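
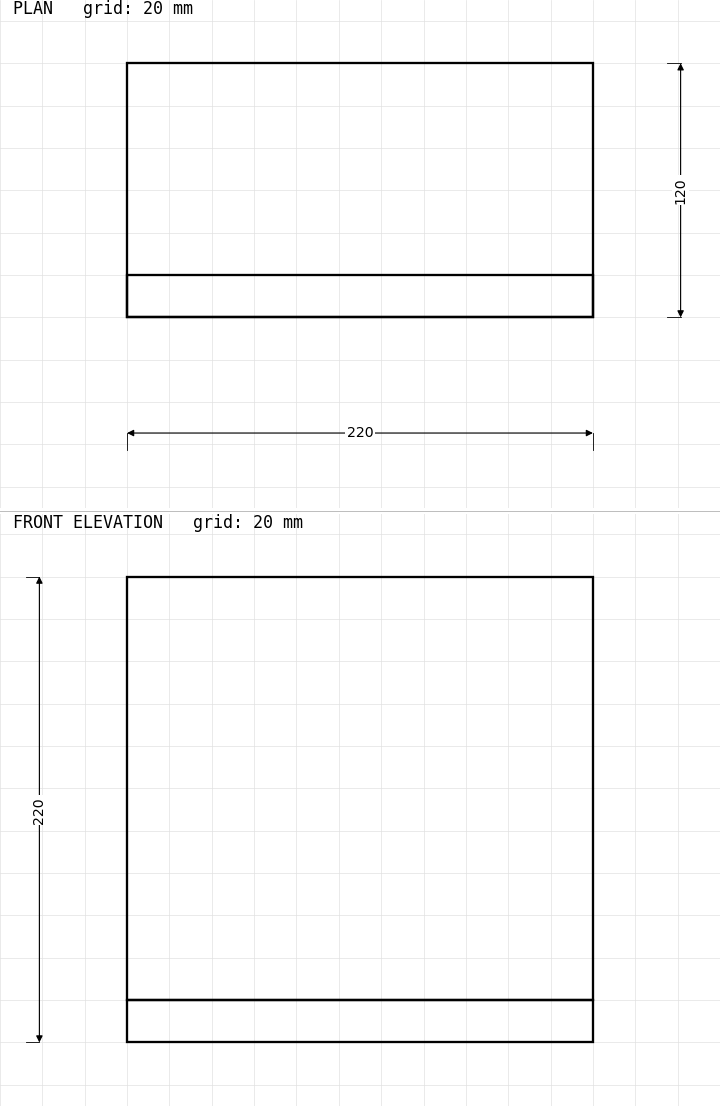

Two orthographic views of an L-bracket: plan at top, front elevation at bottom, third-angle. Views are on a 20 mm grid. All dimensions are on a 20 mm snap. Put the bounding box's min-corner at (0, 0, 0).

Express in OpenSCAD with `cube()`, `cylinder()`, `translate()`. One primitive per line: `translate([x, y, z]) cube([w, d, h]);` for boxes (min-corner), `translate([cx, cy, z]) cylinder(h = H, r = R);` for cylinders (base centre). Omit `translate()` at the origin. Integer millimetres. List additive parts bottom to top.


cube([220, 120, 20]);
translate([0, 0, 20]) cube([220, 20, 200]);


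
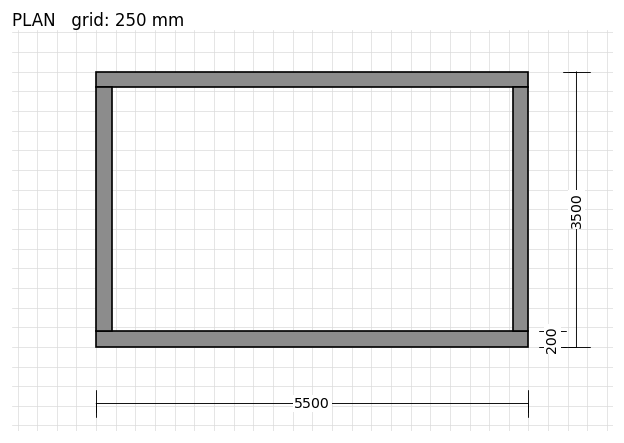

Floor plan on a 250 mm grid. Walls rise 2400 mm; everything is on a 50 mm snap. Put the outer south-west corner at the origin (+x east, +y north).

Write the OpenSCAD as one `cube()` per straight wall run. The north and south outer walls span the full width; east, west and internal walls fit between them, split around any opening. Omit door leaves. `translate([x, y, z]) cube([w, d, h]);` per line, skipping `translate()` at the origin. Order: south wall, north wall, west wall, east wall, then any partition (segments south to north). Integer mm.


cube([5500, 200, 2400]);
translate([0, 3300, 0]) cube([5500, 200, 2400]);
translate([0, 200, 0]) cube([200, 3100, 2400]);
translate([5300, 200, 0]) cube([200, 3100, 2400]);


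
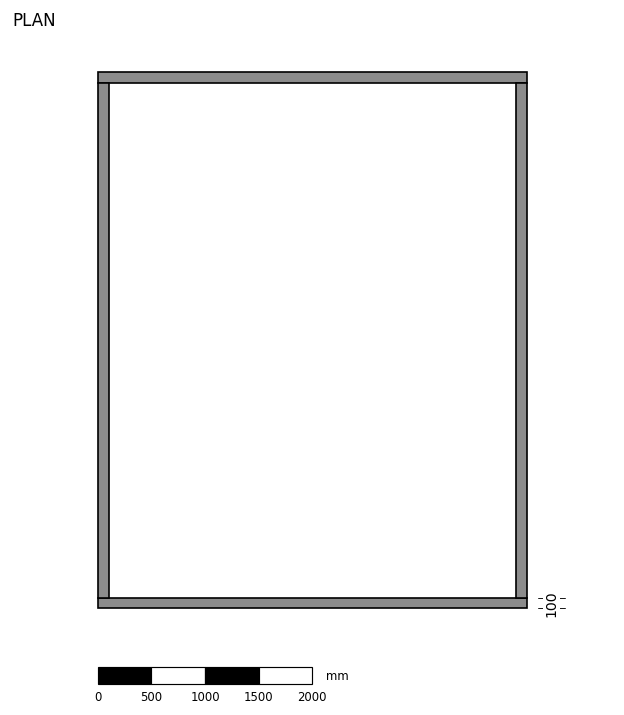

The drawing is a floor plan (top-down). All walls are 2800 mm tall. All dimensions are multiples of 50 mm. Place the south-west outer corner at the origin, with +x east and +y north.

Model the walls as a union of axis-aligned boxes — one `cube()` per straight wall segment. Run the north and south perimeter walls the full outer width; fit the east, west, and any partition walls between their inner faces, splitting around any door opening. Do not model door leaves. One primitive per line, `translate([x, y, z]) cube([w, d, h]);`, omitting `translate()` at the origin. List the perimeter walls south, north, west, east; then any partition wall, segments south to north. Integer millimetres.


cube([4000, 100, 2800]);
translate([0, 4900, 0]) cube([4000, 100, 2800]);
translate([0, 100, 0]) cube([100, 4800, 2800]);
translate([3900, 100, 0]) cube([100, 4800, 2800]);


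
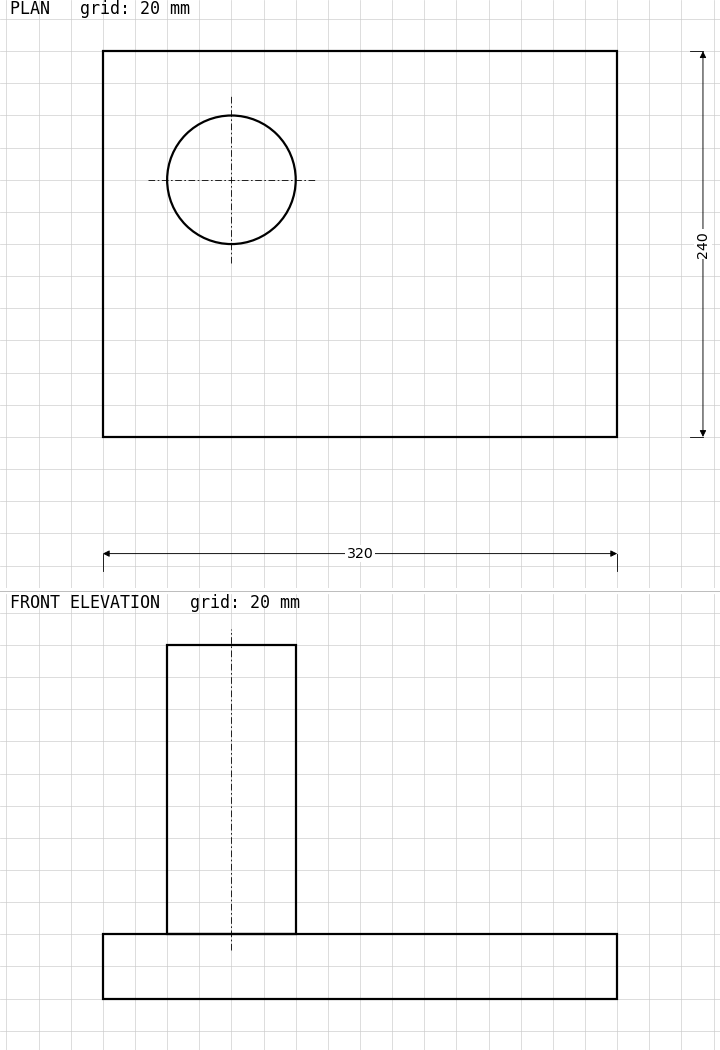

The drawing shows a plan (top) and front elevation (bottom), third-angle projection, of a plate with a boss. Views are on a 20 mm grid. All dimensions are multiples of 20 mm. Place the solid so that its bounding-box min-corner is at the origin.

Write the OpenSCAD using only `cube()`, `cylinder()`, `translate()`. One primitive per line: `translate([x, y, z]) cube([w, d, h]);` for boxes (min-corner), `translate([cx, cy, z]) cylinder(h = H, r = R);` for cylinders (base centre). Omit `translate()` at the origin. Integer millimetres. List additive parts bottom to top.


cube([320, 240, 40]);
translate([80, 160, 40]) cylinder(h = 180, r = 40);


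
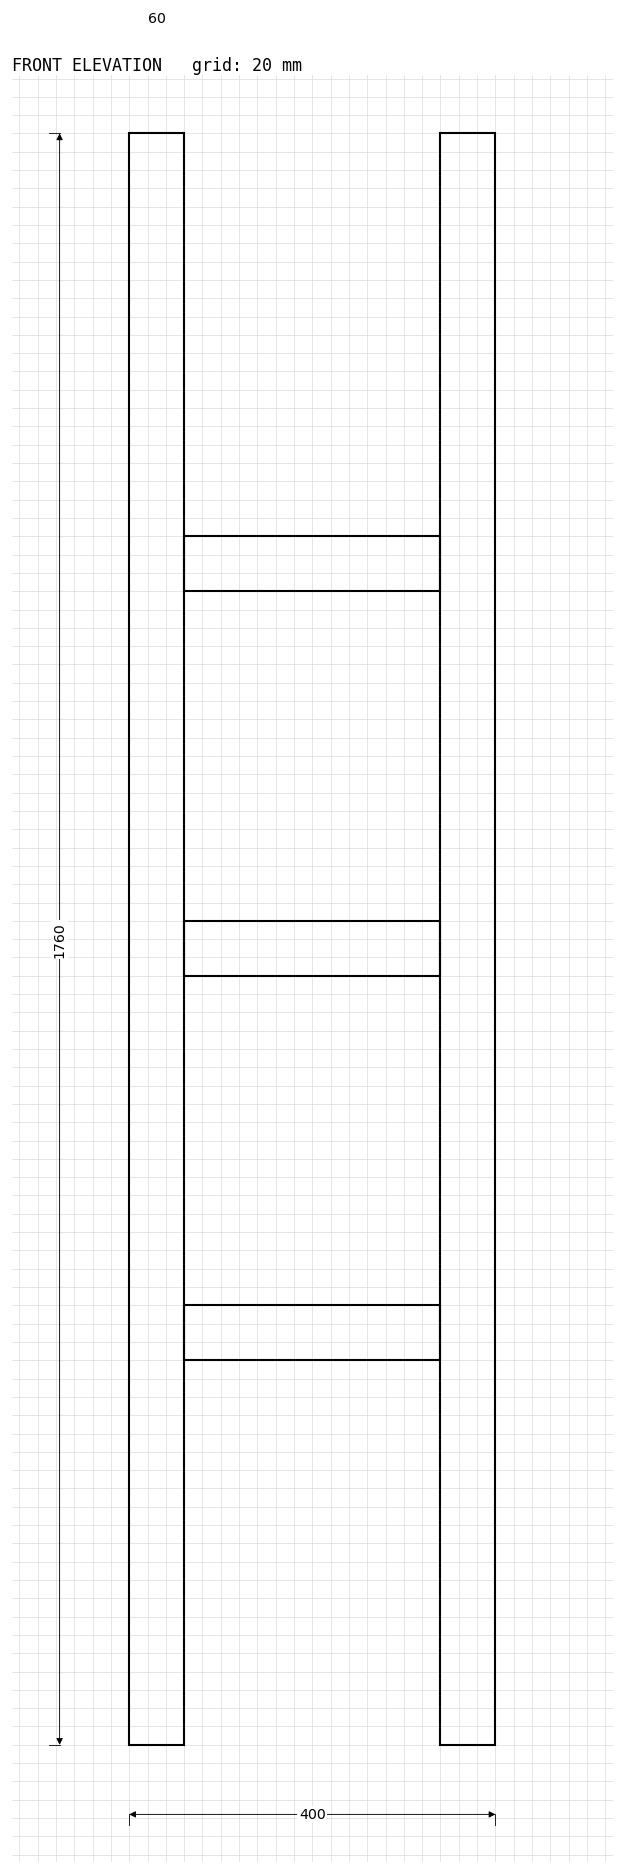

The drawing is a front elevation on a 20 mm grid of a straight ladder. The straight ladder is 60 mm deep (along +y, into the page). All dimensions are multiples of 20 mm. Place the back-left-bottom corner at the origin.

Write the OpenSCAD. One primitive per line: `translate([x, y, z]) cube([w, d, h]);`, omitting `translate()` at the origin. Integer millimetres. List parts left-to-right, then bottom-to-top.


cube([60, 60, 1760]);
translate([60, 0, 420]) cube([280, 60, 60]);
translate([60, 0, 840]) cube([280, 60, 60]);
translate([60, 0, 1260]) cube([280, 60, 60]);
translate([340, 0, 0]) cube([60, 60, 1760]);


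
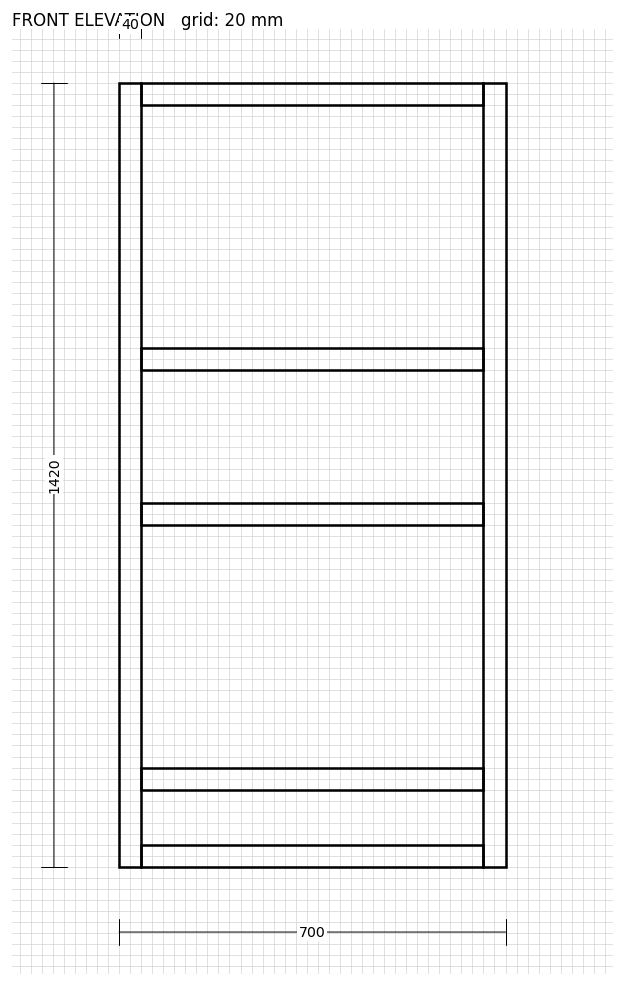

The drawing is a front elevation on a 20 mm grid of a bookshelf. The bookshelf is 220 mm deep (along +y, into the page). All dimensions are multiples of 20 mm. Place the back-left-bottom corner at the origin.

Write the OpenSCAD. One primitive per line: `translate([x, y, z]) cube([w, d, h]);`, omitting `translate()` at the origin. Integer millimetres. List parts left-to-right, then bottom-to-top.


cube([40, 220, 1420]);
translate([40, 0, 0]) cube([620, 220, 40]);
translate([40, 0, 140]) cube([620, 220, 40]);
translate([40, 0, 620]) cube([620, 220, 40]);
translate([40, 0, 900]) cube([620, 220, 40]);
translate([40, 0, 1380]) cube([620, 220, 40]);
translate([660, 0, 0]) cube([40, 220, 1420]);


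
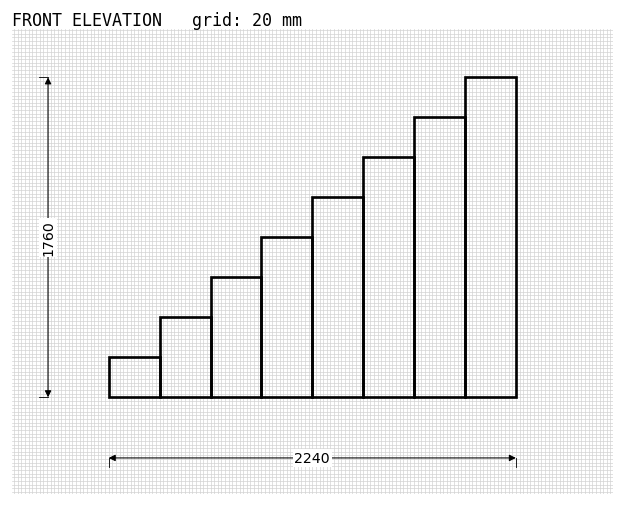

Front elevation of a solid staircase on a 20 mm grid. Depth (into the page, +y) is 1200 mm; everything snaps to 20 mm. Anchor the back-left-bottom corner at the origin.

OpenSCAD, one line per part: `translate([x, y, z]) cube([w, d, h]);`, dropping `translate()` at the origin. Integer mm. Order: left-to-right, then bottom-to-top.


cube([280, 1200, 220]);
translate([280, 0, 0]) cube([280, 1200, 440]);
translate([560, 0, 0]) cube([280, 1200, 660]);
translate([840, 0, 0]) cube([280, 1200, 880]);
translate([1120, 0, 0]) cube([280, 1200, 1100]);
translate([1400, 0, 0]) cube([280, 1200, 1320]);
translate([1680, 0, 0]) cube([280, 1200, 1540]);
translate([1960, 0, 0]) cube([280, 1200, 1760]);


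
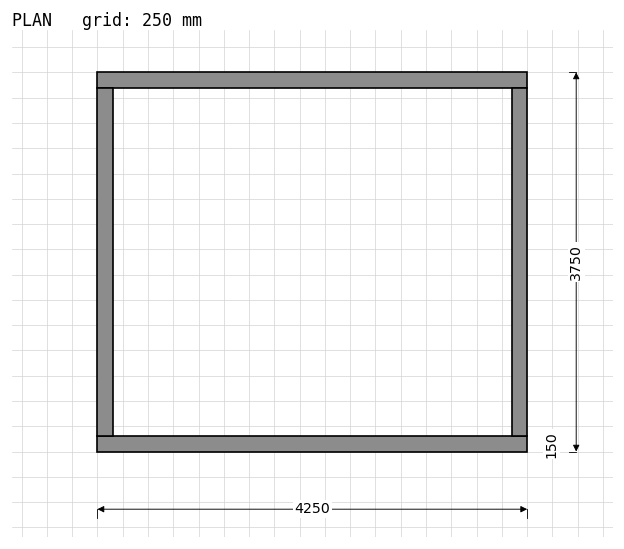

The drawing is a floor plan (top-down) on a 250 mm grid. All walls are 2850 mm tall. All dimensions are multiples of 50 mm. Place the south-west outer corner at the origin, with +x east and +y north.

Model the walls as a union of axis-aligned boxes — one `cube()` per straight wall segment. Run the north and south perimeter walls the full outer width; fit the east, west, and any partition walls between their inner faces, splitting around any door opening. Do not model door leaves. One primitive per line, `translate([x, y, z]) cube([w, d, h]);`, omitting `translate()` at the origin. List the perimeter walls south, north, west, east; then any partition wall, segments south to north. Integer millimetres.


cube([4250, 150, 2850]);
translate([0, 3600, 0]) cube([4250, 150, 2850]);
translate([0, 150, 0]) cube([150, 3450, 2850]);
translate([4100, 150, 0]) cube([150, 3450, 2850]);


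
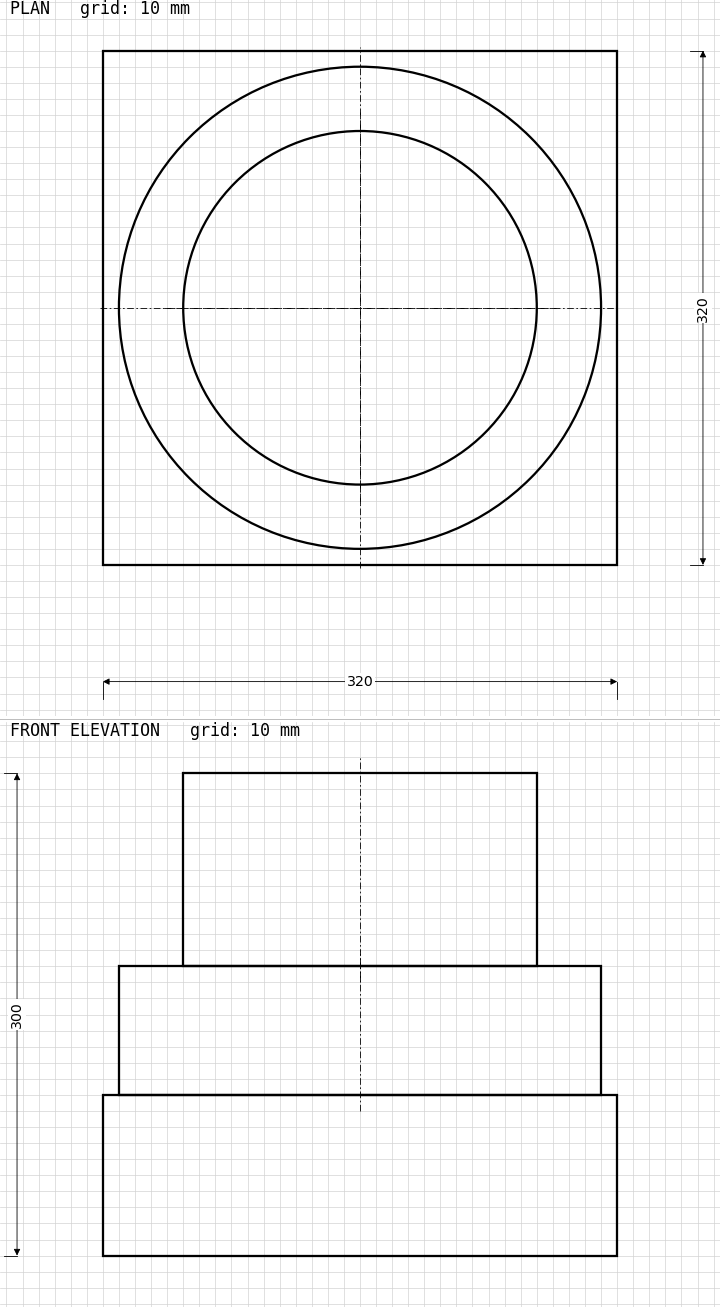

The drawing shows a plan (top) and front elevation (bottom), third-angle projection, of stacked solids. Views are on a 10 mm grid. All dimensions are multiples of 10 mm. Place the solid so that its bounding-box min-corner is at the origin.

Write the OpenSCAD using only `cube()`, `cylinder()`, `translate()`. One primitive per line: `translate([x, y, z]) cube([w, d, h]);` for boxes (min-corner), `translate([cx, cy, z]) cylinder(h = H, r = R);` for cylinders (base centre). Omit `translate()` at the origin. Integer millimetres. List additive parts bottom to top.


cube([320, 320, 100]);
translate([160, 160, 100]) cylinder(h = 80, r = 150);
translate([160, 160, 180]) cylinder(h = 120, r = 110);


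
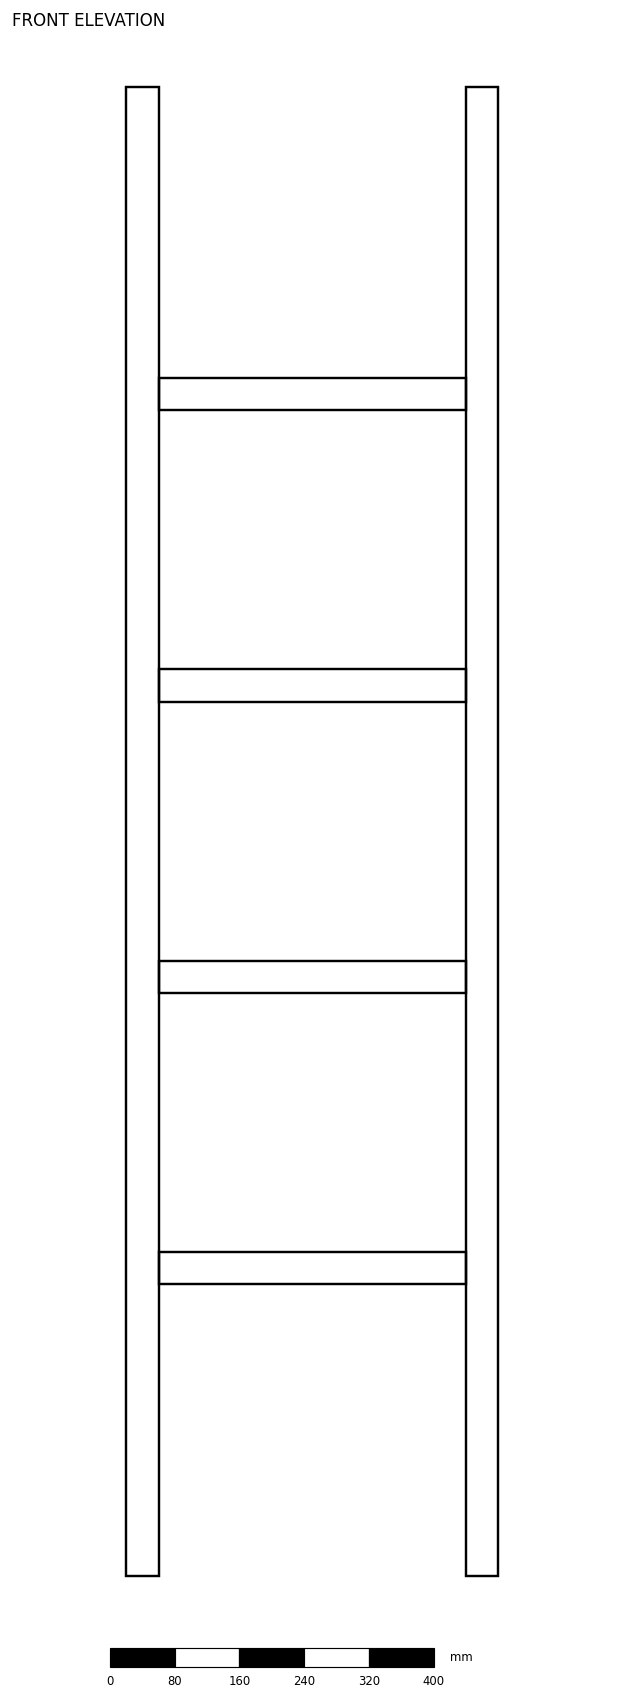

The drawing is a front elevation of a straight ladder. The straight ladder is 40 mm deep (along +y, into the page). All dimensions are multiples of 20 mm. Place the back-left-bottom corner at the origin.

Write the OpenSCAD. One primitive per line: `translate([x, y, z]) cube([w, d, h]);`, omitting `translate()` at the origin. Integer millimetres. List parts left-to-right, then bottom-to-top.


cube([40, 40, 1840]);
translate([40, 0, 360]) cube([380, 40, 40]);
translate([40, 0, 720]) cube([380, 40, 40]);
translate([40, 0, 1080]) cube([380, 40, 40]);
translate([40, 0, 1440]) cube([380, 40, 40]);
translate([420, 0, 0]) cube([40, 40, 1840]);


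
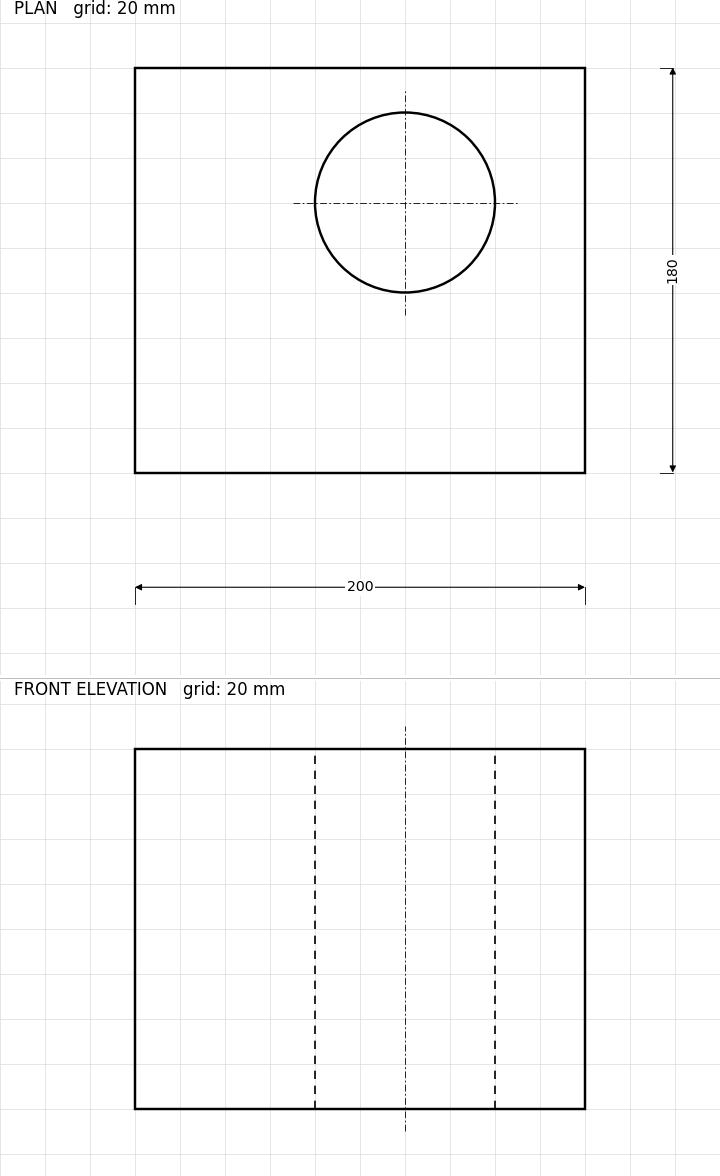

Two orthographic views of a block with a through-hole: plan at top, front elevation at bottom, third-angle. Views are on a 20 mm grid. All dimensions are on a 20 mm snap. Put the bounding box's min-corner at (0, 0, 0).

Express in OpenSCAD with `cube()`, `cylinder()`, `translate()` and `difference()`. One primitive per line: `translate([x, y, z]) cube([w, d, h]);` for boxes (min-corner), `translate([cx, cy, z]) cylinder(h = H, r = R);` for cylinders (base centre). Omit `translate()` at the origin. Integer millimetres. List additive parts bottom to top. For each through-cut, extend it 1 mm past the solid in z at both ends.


difference() {
  cube([200, 180, 160]);
  translate([120, 120, -1]) cylinder(h = 162, r = 40);
}


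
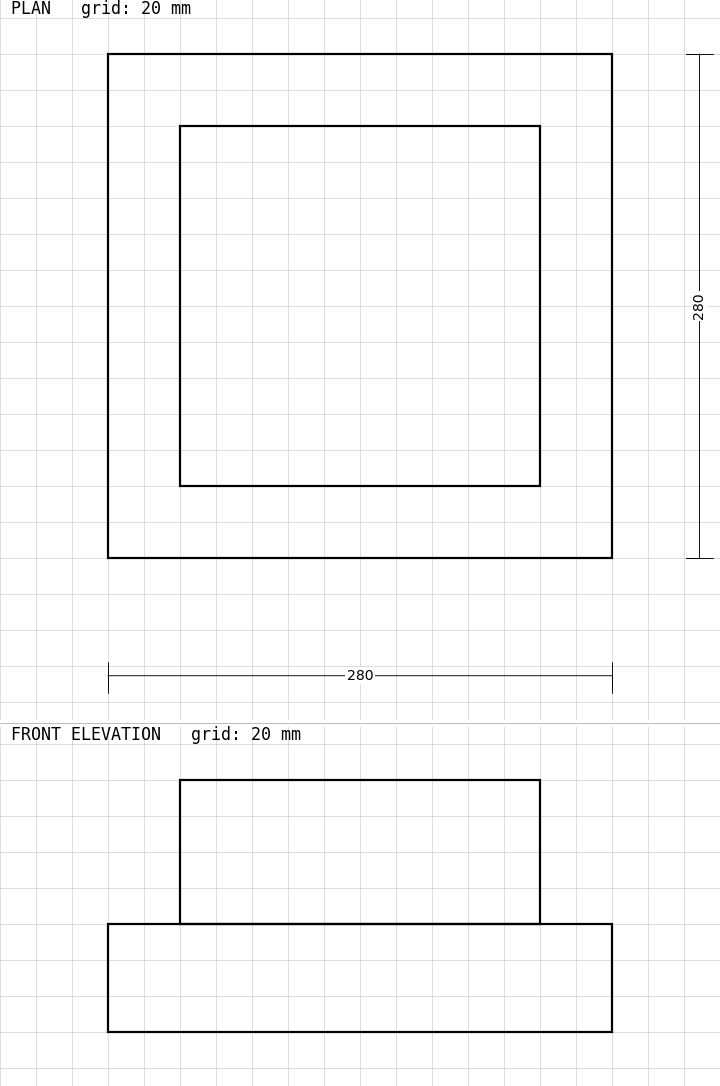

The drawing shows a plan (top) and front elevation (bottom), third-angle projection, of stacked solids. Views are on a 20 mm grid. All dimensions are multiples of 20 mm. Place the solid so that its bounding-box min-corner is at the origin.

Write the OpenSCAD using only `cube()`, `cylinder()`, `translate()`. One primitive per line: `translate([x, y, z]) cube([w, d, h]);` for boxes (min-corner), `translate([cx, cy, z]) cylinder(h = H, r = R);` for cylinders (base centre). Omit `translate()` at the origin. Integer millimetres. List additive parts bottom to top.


cube([280, 280, 60]);
translate([40, 40, 60]) cube([200, 200, 80]);


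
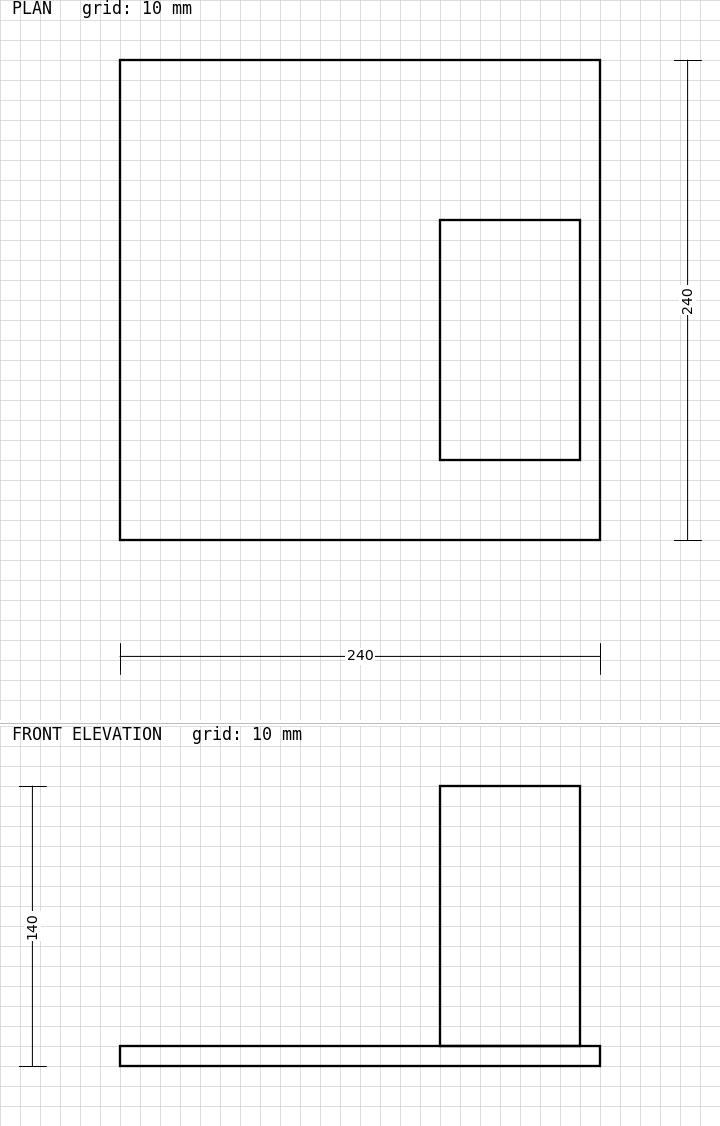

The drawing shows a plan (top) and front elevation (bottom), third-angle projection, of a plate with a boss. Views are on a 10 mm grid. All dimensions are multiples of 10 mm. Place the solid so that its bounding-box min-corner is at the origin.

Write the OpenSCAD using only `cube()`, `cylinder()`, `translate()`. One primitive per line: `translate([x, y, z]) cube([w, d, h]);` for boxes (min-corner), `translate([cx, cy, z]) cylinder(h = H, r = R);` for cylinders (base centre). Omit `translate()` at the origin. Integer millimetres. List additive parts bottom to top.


cube([240, 240, 10]);
translate([160, 40, 10]) cube([70, 120, 130]);


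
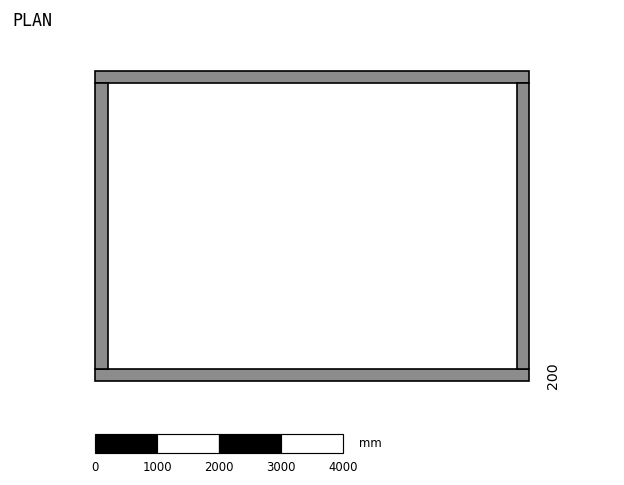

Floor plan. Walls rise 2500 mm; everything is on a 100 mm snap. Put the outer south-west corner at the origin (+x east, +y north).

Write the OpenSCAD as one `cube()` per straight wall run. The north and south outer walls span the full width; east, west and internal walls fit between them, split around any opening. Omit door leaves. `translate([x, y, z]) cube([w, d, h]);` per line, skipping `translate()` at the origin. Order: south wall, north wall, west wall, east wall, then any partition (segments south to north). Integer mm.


cube([7000, 200, 2500]);
translate([0, 4800, 0]) cube([7000, 200, 2500]);
translate([0, 200, 0]) cube([200, 4600, 2500]);
translate([6800, 200, 0]) cube([200, 4600, 2500]);


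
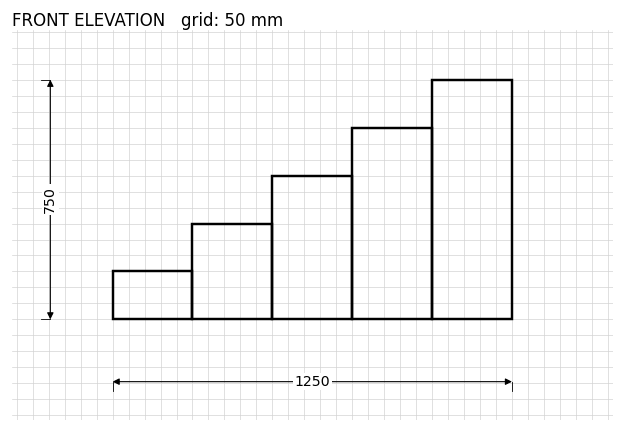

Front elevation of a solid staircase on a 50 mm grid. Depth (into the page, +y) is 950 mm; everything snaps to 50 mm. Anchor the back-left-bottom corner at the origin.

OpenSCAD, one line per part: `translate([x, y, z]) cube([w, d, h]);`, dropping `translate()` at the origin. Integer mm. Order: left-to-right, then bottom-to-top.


cube([250, 950, 150]);
translate([250, 0, 0]) cube([250, 950, 300]);
translate([500, 0, 0]) cube([250, 950, 450]);
translate([750, 0, 0]) cube([250, 950, 600]);
translate([1000, 0, 0]) cube([250, 950, 750]);


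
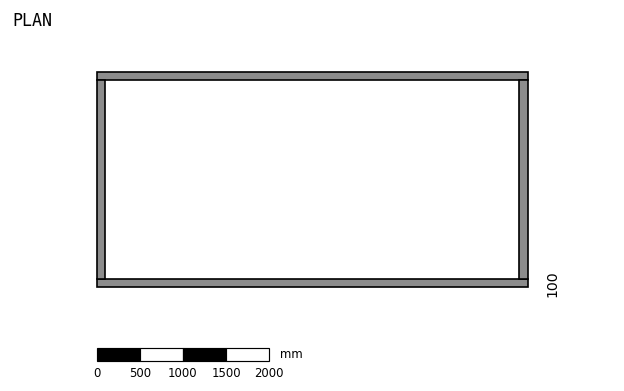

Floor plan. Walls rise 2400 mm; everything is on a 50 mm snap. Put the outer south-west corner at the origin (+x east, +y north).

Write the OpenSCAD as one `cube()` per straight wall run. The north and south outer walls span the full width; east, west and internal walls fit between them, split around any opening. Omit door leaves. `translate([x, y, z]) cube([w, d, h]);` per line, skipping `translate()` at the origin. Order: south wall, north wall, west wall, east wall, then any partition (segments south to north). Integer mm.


cube([5000, 100, 2400]);
translate([0, 2400, 0]) cube([5000, 100, 2400]);
translate([0, 100, 0]) cube([100, 2300, 2400]);
translate([4900, 100, 0]) cube([100, 2300, 2400]);


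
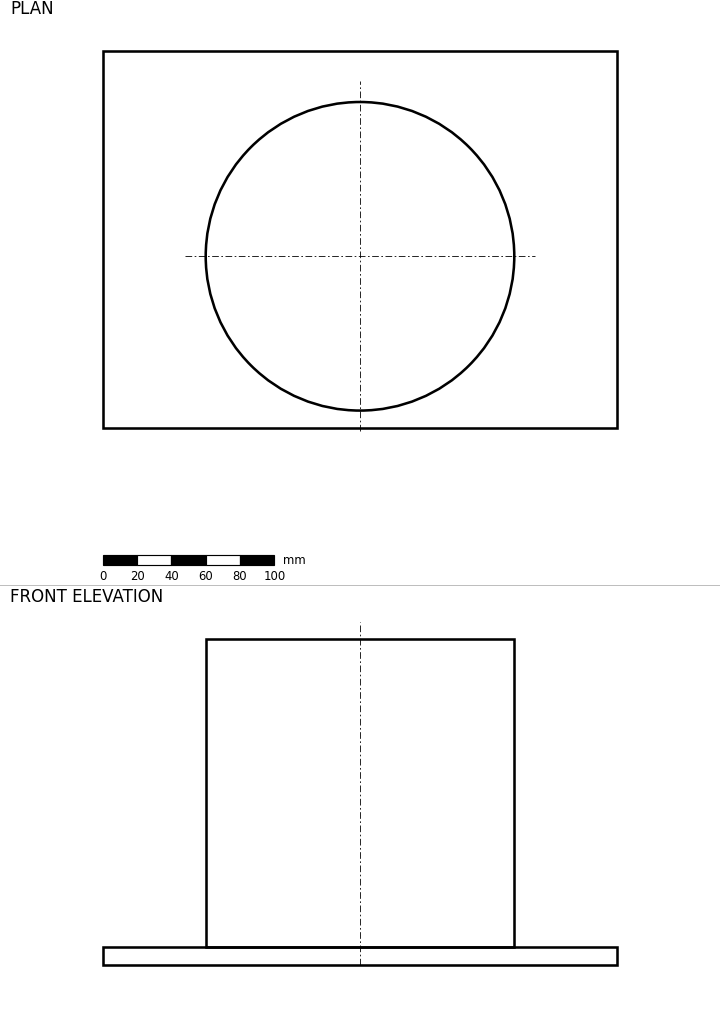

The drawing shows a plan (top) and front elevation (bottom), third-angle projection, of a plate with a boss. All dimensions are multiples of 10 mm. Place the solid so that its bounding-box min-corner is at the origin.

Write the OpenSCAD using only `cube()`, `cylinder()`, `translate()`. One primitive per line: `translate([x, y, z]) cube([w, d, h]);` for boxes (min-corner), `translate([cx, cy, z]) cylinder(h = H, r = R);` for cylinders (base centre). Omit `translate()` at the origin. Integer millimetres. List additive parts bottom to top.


cube([300, 220, 10]);
translate([150, 100, 10]) cylinder(h = 180, r = 90);


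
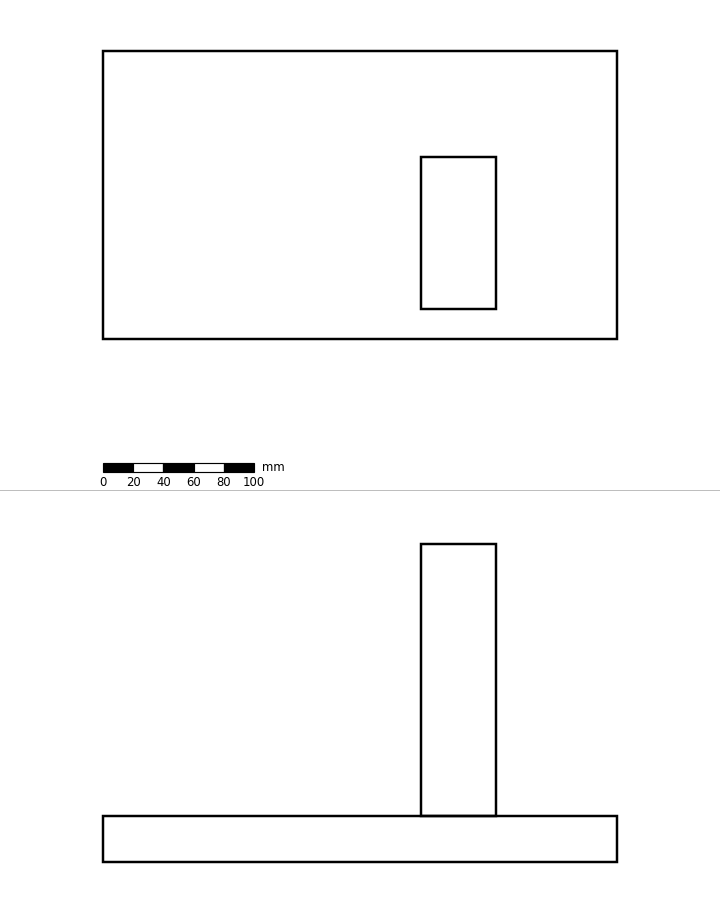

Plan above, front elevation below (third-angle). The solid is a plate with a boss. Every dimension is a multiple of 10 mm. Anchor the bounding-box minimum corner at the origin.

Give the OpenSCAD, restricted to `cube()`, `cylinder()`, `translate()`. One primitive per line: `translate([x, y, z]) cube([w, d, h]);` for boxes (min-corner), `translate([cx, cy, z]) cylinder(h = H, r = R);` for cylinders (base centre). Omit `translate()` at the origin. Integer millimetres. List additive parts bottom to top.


cube([340, 190, 30]);
translate([210, 20, 30]) cube([50, 100, 180]);


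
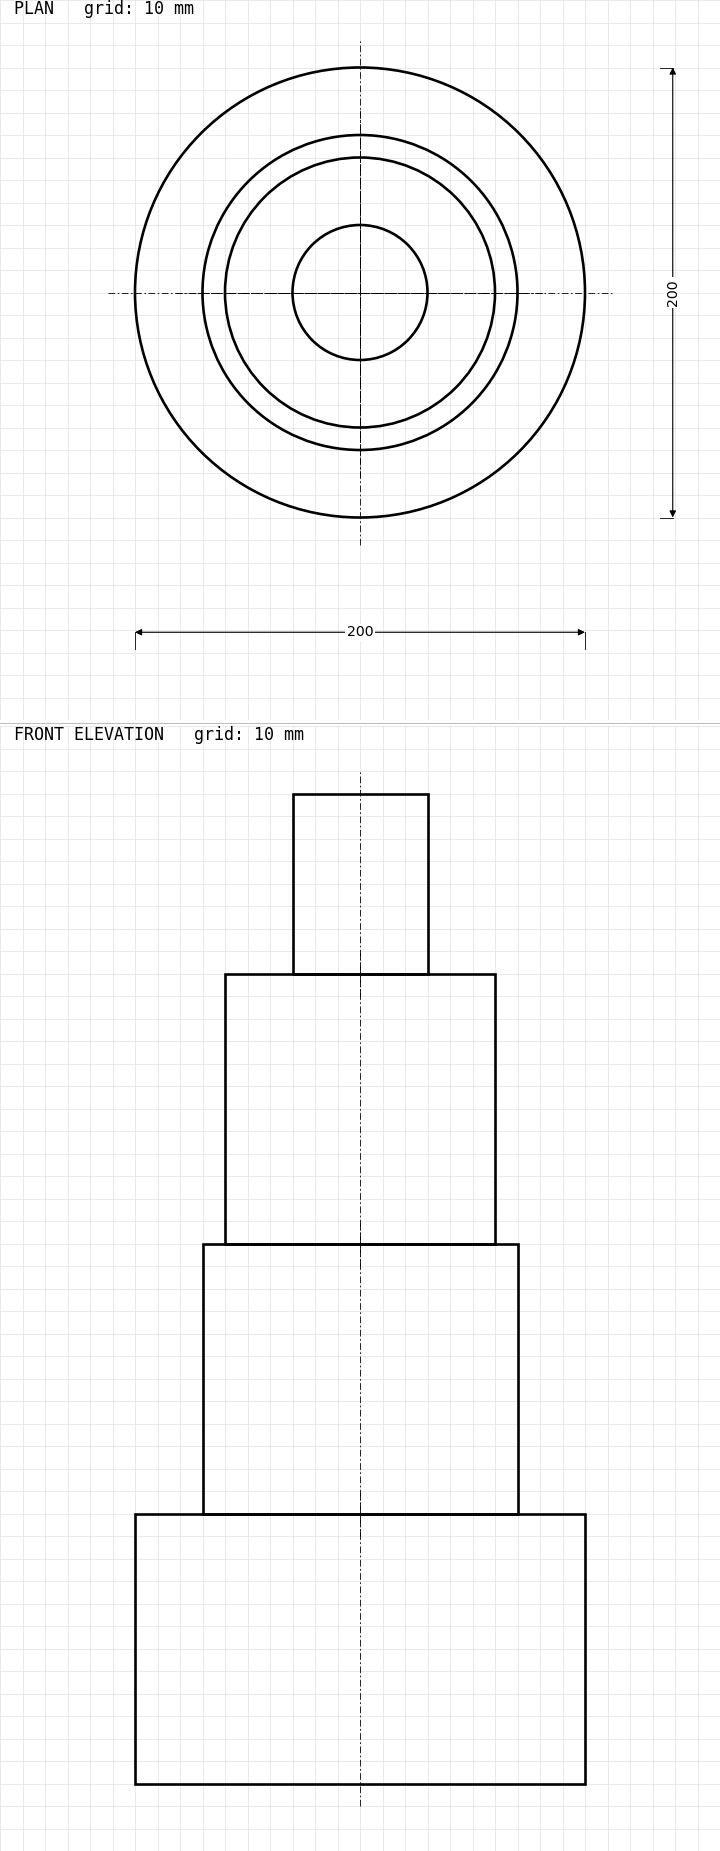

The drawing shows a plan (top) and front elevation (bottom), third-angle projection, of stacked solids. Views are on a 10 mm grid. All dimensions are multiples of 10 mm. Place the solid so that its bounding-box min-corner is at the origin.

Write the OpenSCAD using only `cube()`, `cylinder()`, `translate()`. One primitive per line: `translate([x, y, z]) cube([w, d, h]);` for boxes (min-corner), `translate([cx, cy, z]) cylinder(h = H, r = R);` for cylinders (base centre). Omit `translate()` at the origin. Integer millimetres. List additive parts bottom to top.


translate([100, 100, 0]) cylinder(h = 120, r = 100);
translate([100, 100, 120]) cylinder(h = 120, r = 70);
translate([100, 100, 240]) cylinder(h = 120, r = 60);
translate([100, 100, 360]) cylinder(h = 80, r = 30);


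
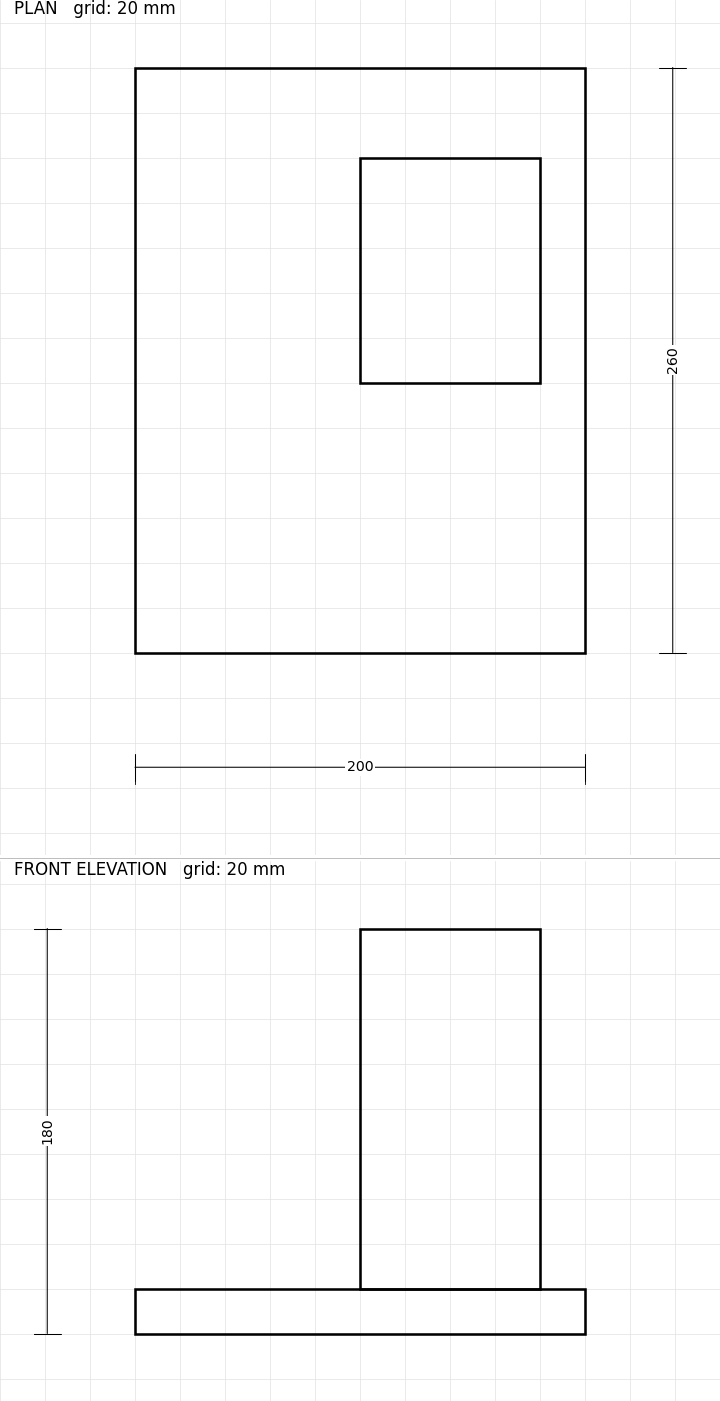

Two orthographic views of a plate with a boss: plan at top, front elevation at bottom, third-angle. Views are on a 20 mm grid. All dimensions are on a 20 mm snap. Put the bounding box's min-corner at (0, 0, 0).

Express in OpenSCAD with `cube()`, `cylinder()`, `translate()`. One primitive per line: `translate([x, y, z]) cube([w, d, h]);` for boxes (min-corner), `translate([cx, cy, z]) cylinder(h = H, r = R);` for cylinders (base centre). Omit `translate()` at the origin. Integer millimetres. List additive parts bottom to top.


cube([200, 260, 20]);
translate([100, 120, 20]) cube([80, 100, 160]);


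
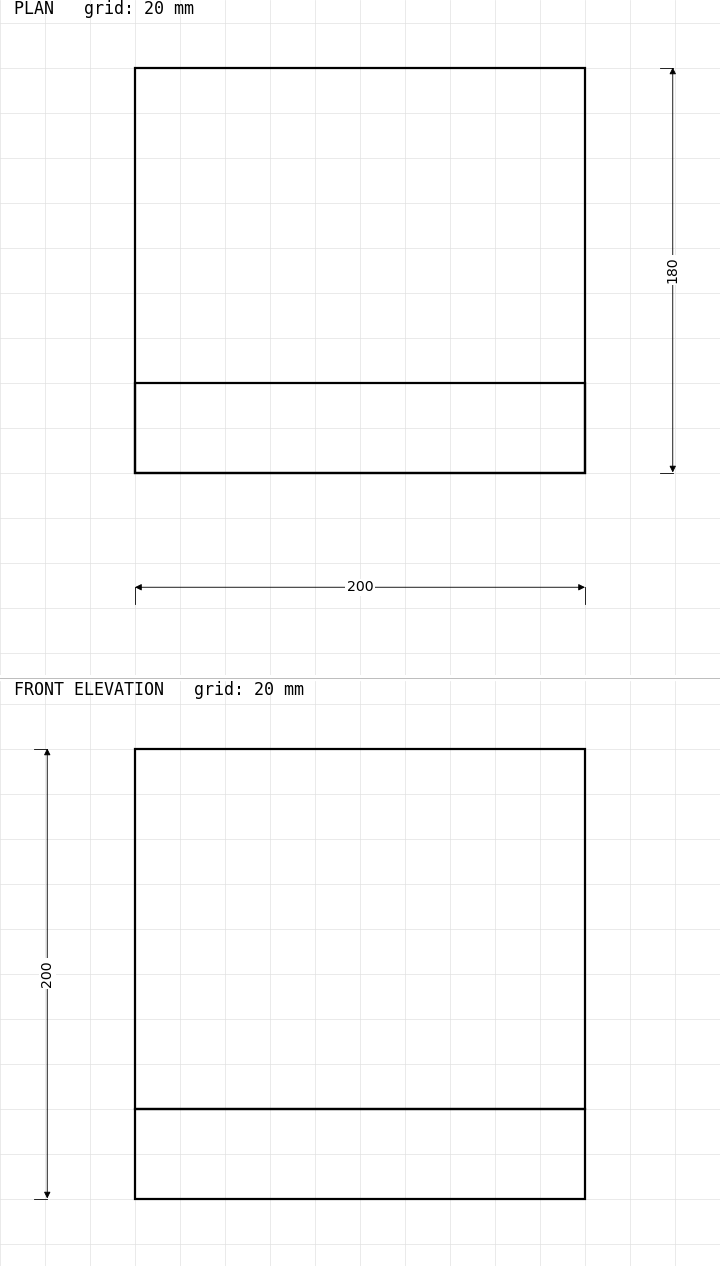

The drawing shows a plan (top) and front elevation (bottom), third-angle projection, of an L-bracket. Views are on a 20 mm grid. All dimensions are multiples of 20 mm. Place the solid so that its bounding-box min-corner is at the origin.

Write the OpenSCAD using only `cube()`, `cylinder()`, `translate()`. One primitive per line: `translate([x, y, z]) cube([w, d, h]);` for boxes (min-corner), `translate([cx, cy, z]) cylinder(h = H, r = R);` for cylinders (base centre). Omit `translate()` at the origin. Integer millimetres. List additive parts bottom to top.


cube([200, 180, 40]);
translate([0, 0, 40]) cube([200, 40, 160]);


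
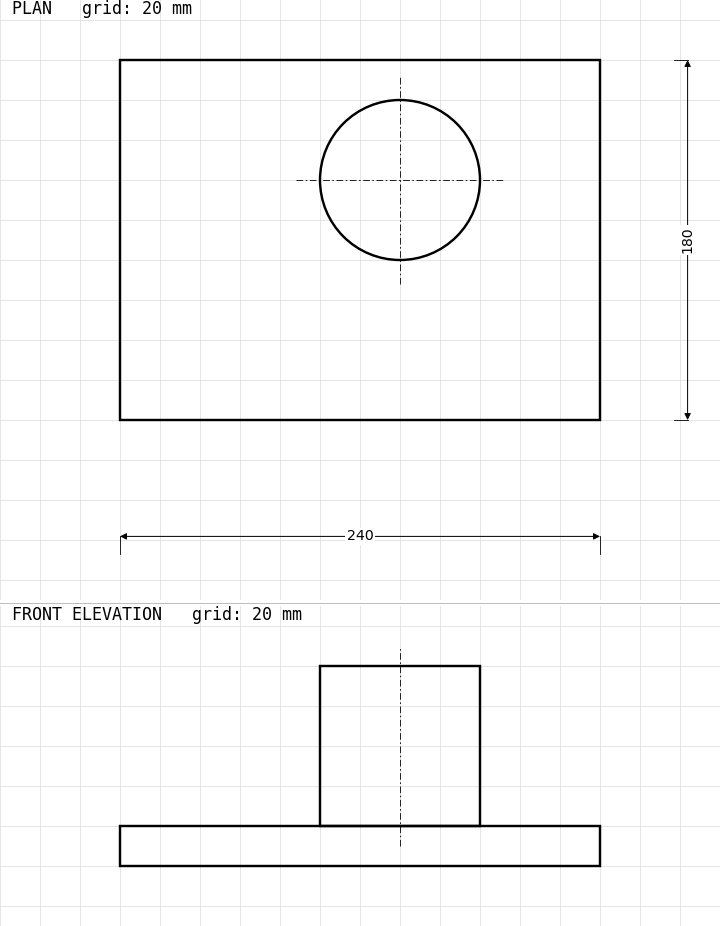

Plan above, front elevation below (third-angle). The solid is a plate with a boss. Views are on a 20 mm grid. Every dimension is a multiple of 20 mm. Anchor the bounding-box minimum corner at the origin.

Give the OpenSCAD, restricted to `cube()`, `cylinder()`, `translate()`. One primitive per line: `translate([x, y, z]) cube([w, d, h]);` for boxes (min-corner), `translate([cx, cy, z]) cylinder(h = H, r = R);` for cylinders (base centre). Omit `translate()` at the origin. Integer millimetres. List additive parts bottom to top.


cube([240, 180, 20]);
translate([140, 120, 20]) cylinder(h = 80, r = 40);


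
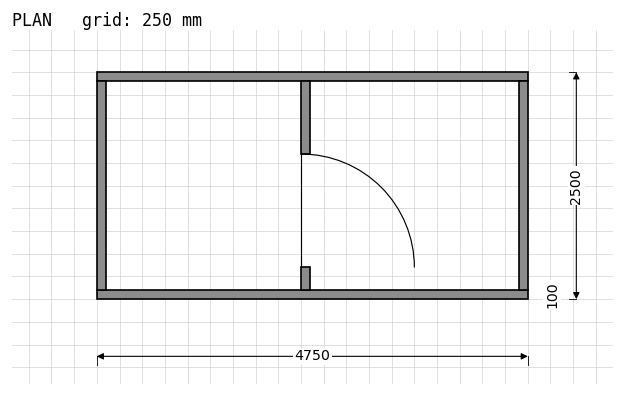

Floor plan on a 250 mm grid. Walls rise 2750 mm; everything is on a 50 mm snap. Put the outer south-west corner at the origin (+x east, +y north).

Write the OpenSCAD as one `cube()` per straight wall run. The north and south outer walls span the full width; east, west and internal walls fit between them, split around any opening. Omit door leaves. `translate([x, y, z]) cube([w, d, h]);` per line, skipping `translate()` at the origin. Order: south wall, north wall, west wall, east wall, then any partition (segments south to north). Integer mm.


cube([4750, 100, 2750]);
translate([0, 2400, 0]) cube([4750, 100, 2750]);
translate([0, 100, 0]) cube([100, 2300, 2750]);
translate([4650, 100, 0]) cube([100, 2300, 2750]);
translate([2250, 100, 0]) cube([100, 250, 2750]);
translate([2250, 1600, 0]) cube([100, 800, 2750]);


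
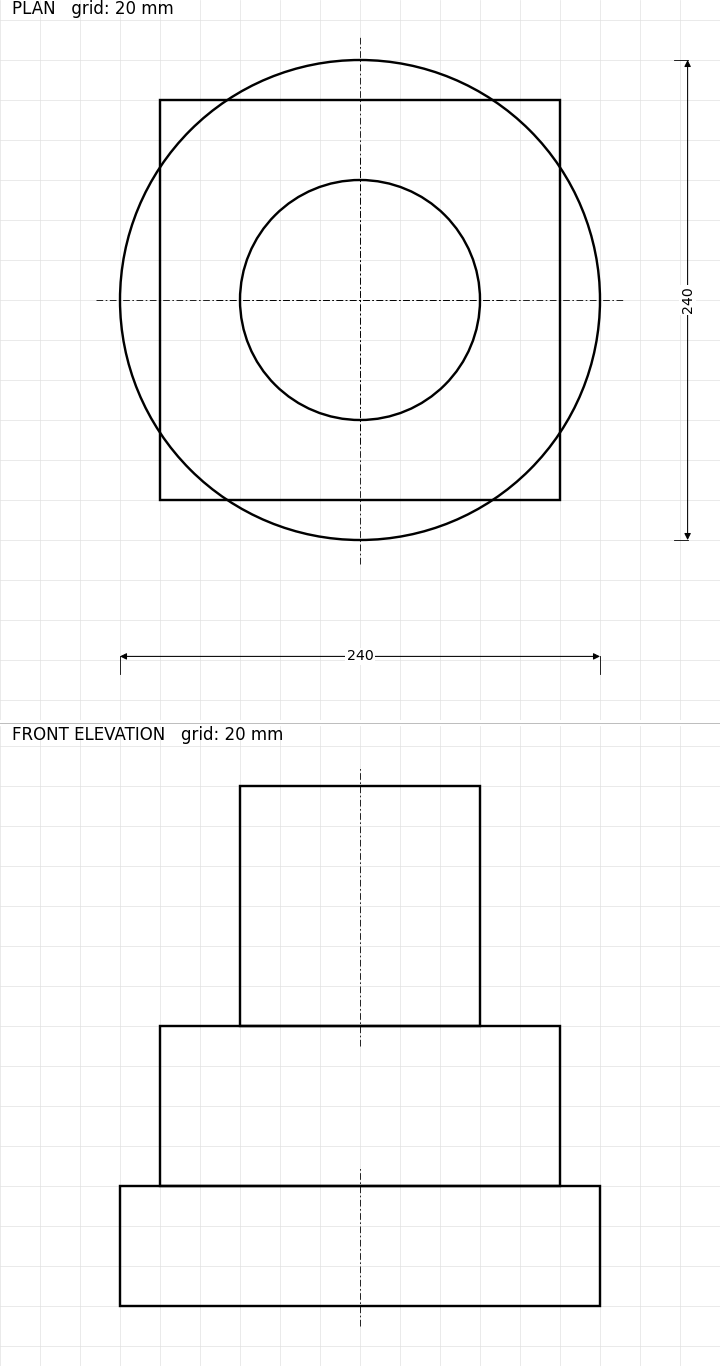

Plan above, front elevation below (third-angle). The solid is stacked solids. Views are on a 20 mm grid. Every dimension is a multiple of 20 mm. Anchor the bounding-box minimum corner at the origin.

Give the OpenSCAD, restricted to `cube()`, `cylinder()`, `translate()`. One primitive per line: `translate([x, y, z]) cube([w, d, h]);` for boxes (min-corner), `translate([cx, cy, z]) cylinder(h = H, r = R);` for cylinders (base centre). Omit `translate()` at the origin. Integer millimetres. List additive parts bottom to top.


translate([120, 120, 0]) cylinder(h = 60, r = 120);
translate([20, 20, 60]) cube([200, 200, 80]);
translate([120, 120, 140]) cylinder(h = 120, r = 60);


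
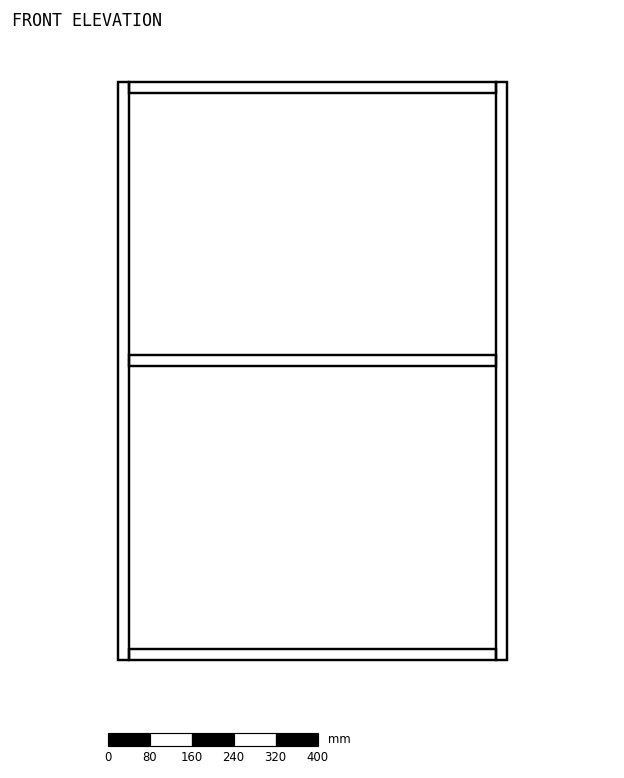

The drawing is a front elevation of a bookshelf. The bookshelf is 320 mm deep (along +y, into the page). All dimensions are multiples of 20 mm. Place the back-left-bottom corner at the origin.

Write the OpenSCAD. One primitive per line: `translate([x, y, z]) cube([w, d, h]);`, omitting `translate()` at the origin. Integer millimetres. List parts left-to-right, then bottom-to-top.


cube([20, 320, 1100]);
translate([20, 0, 0]) cube([700, 320, 20]);
translate([20, 0, 560]) cube([700, 320, 20]);
translate([20, 0, 1080]) cube([700, 320, 20]);
translate([720, 0, 0]) cube([20, 320, 1100]);


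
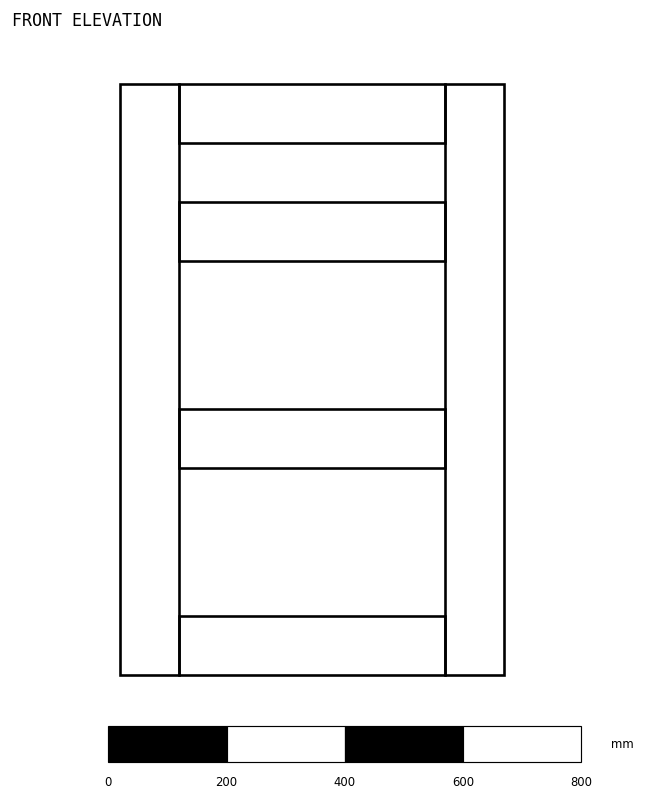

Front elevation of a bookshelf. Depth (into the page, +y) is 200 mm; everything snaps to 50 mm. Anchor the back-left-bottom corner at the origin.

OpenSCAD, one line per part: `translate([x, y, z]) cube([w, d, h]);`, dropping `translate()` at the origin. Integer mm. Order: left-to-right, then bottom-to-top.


cube([100, 200, 1000]);
translate([100, 0, 0]) cube([450, 200, 100]);
translate([100, 0, 350]) cube([450, 200, 100]);
translate([100, 0, 700]) cube([450, 200, 100]);
translate([100, 0, 900]) cube([450, 200, 100]);
translate([550, 0, 0]) cube([100, 200, 1000]);


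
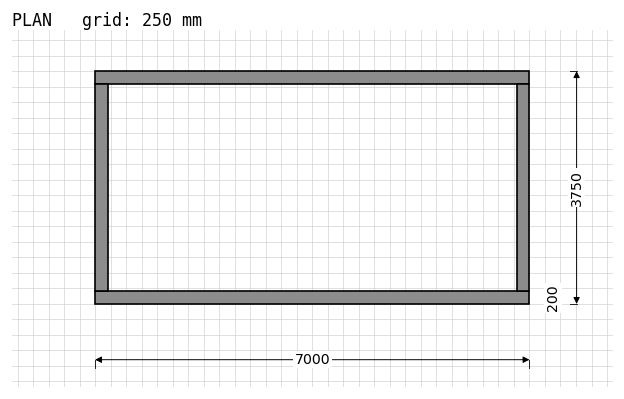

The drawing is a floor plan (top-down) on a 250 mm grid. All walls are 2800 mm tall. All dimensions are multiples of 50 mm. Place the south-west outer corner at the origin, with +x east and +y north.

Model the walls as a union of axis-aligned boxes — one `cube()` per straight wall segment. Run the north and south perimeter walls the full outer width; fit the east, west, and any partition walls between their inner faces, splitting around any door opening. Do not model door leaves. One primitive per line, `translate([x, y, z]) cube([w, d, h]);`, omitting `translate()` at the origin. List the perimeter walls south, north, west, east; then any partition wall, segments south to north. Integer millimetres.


cube([7000, 200, 2800]);
translate([0, 3550, 0]) cube([7000, 200, 2800]);
translate([0, 200, 0]) cube([200, 3350, 2800]);
translate([6800, 200, 0]) cube([200, 3350, 2800]);


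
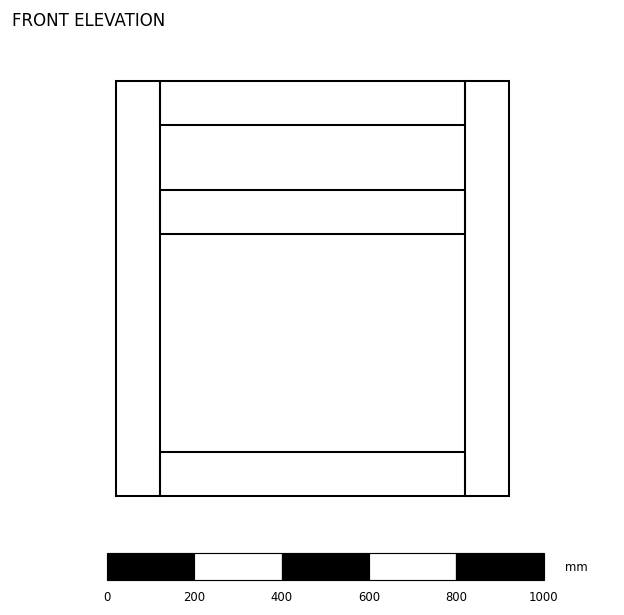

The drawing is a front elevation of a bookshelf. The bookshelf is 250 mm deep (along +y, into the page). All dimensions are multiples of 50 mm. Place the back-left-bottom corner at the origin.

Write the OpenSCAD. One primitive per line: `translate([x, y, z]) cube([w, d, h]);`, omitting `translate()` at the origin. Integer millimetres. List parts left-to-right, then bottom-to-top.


cube([100, 250, 950]);
translate([100, 0, 0]) cube([700, 250, 100]);
translate([100, 0, 600]) cube([700, 250, 100]);
translate([100, 0, 850]) cube([700, 250, 100]);
translate([800, 0, 0]) cube([100, 250, 950]);


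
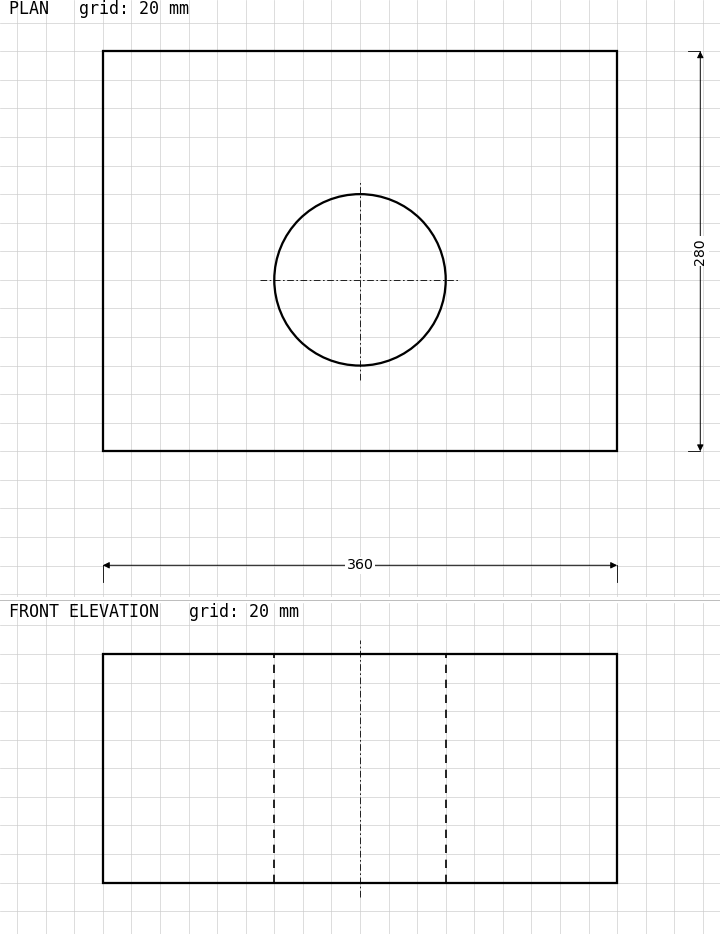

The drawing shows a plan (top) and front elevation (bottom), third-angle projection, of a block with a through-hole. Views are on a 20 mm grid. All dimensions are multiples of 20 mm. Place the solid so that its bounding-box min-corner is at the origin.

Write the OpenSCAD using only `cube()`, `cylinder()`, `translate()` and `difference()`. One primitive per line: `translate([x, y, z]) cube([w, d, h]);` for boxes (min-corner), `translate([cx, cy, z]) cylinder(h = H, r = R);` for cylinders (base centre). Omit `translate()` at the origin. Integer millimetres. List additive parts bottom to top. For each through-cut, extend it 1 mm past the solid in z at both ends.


difference() {
  cube([360, 280, 160]);
  translate([180, 120, -1]) cylinder(h = 162, r = 60);
}


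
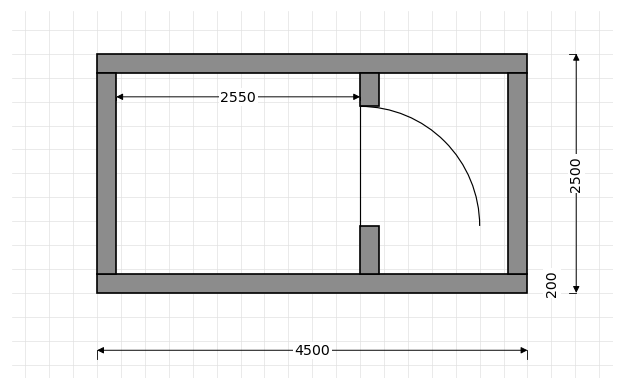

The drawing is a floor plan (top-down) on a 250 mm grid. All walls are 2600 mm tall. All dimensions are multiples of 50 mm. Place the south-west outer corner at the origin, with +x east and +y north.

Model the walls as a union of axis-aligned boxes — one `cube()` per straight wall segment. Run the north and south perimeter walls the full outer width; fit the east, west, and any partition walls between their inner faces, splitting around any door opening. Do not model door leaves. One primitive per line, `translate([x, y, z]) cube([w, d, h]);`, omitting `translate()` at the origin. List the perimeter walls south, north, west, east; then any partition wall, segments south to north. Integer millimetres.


cube([4500, 200, 2600]);
translate([0, 2300, 0]) cube([4500, 200, 2600]);
translate([0, 200, 0]) cube([200, 2100, 2600]);
translate([4300, 200, 0]) cube([200, 2100, 2600]);
translate([2750, 200, 0]) cube([200, 500, 2600]);
translate([2750, 1950, 0]) cube([200, 350, 2600]);


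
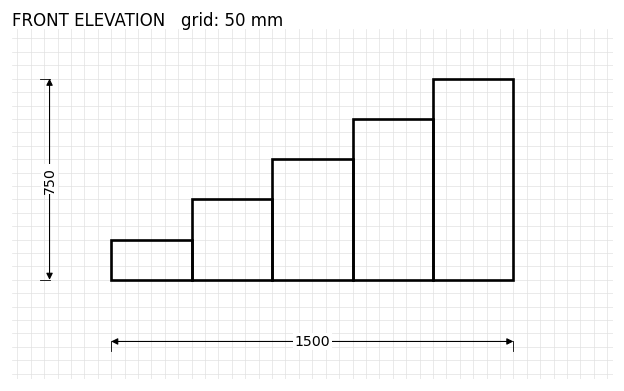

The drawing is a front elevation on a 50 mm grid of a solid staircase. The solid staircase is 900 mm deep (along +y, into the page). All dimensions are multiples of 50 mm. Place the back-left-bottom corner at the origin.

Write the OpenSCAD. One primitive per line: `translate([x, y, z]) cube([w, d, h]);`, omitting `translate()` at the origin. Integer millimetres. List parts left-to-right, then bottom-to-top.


cube([300, 900, 150]);
translate([300, 0, 0]) cube([300, 900, 300]);
translate([600, 0, 0]) cube([300, 900, 450]);
translate([900, 0, 0]) cube([300, 900, 600]);
translate([1200, 0, 0]) cube([300, 900, 750]);


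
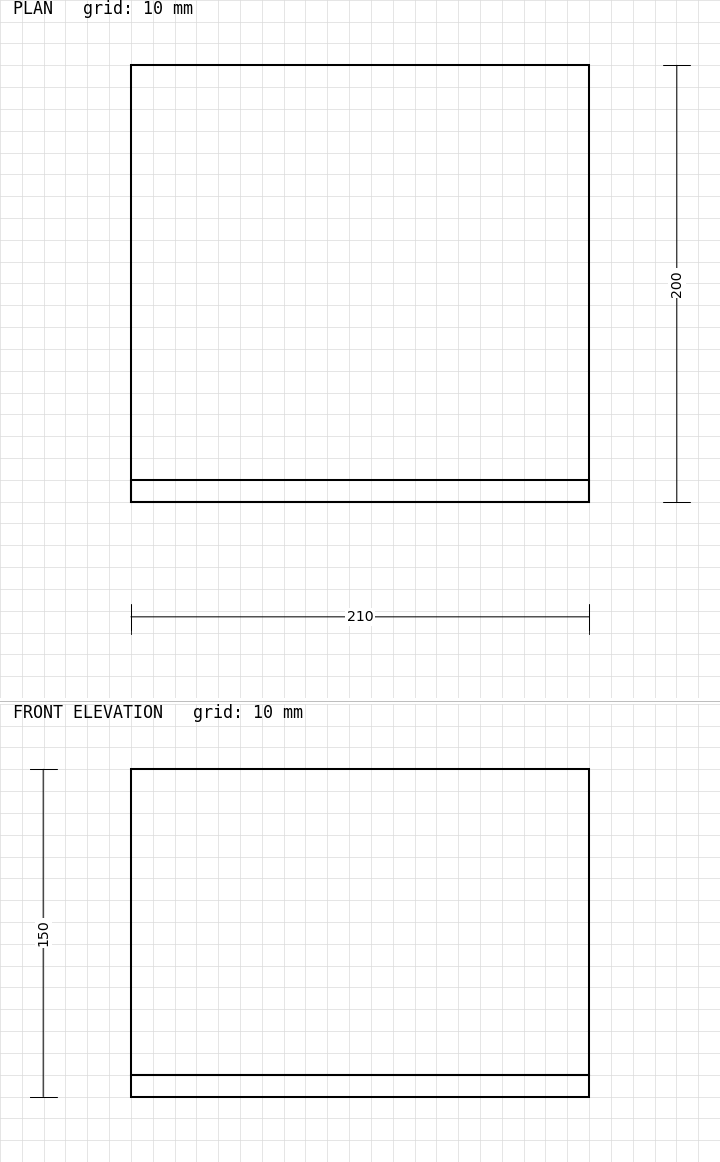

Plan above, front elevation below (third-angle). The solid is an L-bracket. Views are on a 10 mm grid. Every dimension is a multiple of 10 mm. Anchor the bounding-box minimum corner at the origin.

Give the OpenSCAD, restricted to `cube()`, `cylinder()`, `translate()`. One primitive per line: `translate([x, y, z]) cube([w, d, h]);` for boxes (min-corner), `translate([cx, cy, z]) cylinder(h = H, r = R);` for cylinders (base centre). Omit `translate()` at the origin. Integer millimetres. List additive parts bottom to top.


cube([210, 200, 10]);
translate([0, 0, 10]) cube([210, 10, 140]);


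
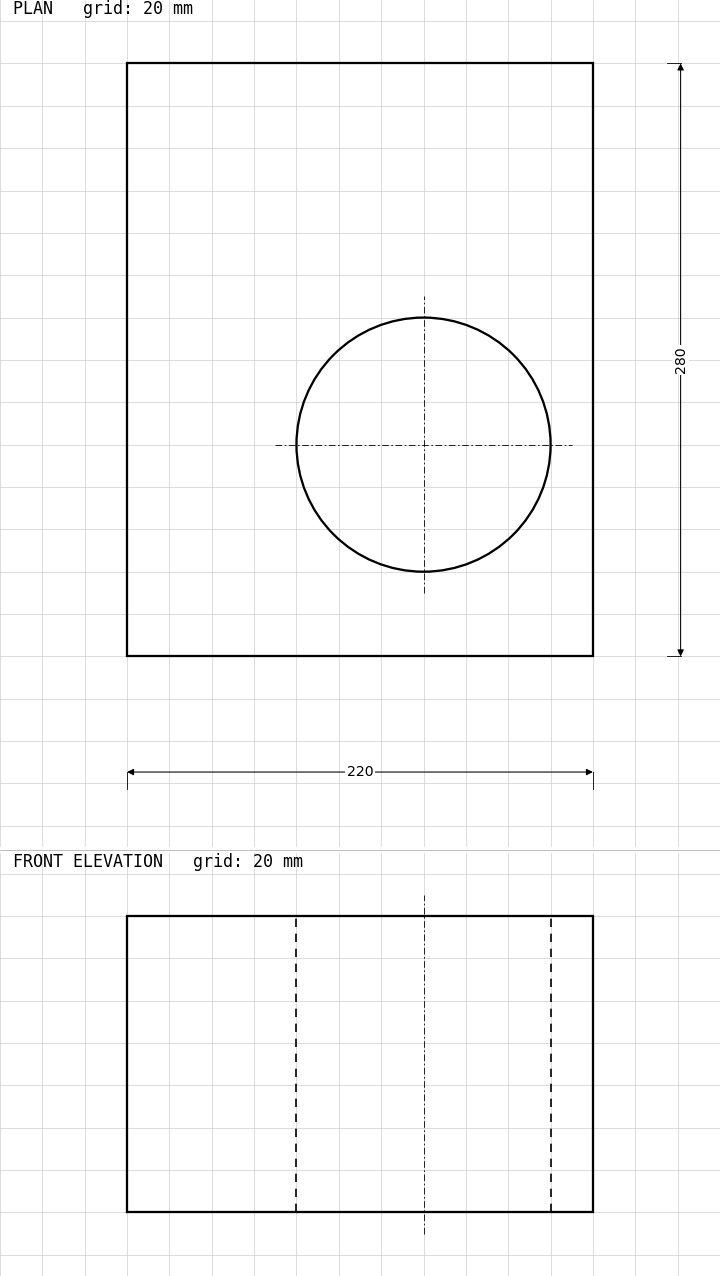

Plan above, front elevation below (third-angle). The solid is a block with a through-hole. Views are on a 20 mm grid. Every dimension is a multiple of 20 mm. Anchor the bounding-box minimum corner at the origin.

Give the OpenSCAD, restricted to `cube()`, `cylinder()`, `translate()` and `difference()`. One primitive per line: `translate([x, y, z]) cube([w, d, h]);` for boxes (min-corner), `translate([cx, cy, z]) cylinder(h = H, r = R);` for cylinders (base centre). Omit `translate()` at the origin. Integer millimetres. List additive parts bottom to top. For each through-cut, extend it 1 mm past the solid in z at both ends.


difference() {
  cube([220, 280, 140]);
  translate([140, 100, -1]) cylinder(h = 142, r = 60);
}


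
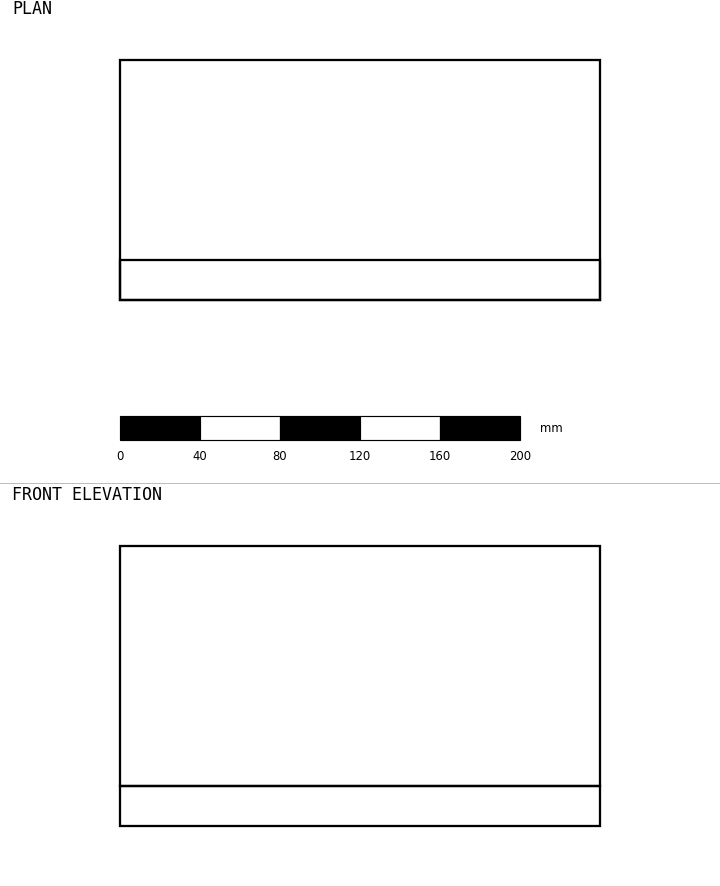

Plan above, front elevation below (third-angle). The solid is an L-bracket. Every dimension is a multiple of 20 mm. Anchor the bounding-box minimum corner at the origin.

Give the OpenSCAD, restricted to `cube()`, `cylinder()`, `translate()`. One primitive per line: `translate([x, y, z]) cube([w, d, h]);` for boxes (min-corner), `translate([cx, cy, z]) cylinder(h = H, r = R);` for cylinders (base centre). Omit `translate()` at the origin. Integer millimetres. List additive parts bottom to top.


cube([240, 120, 20]);
translate([0, 0, 20]) cube([240, 20, 120]);


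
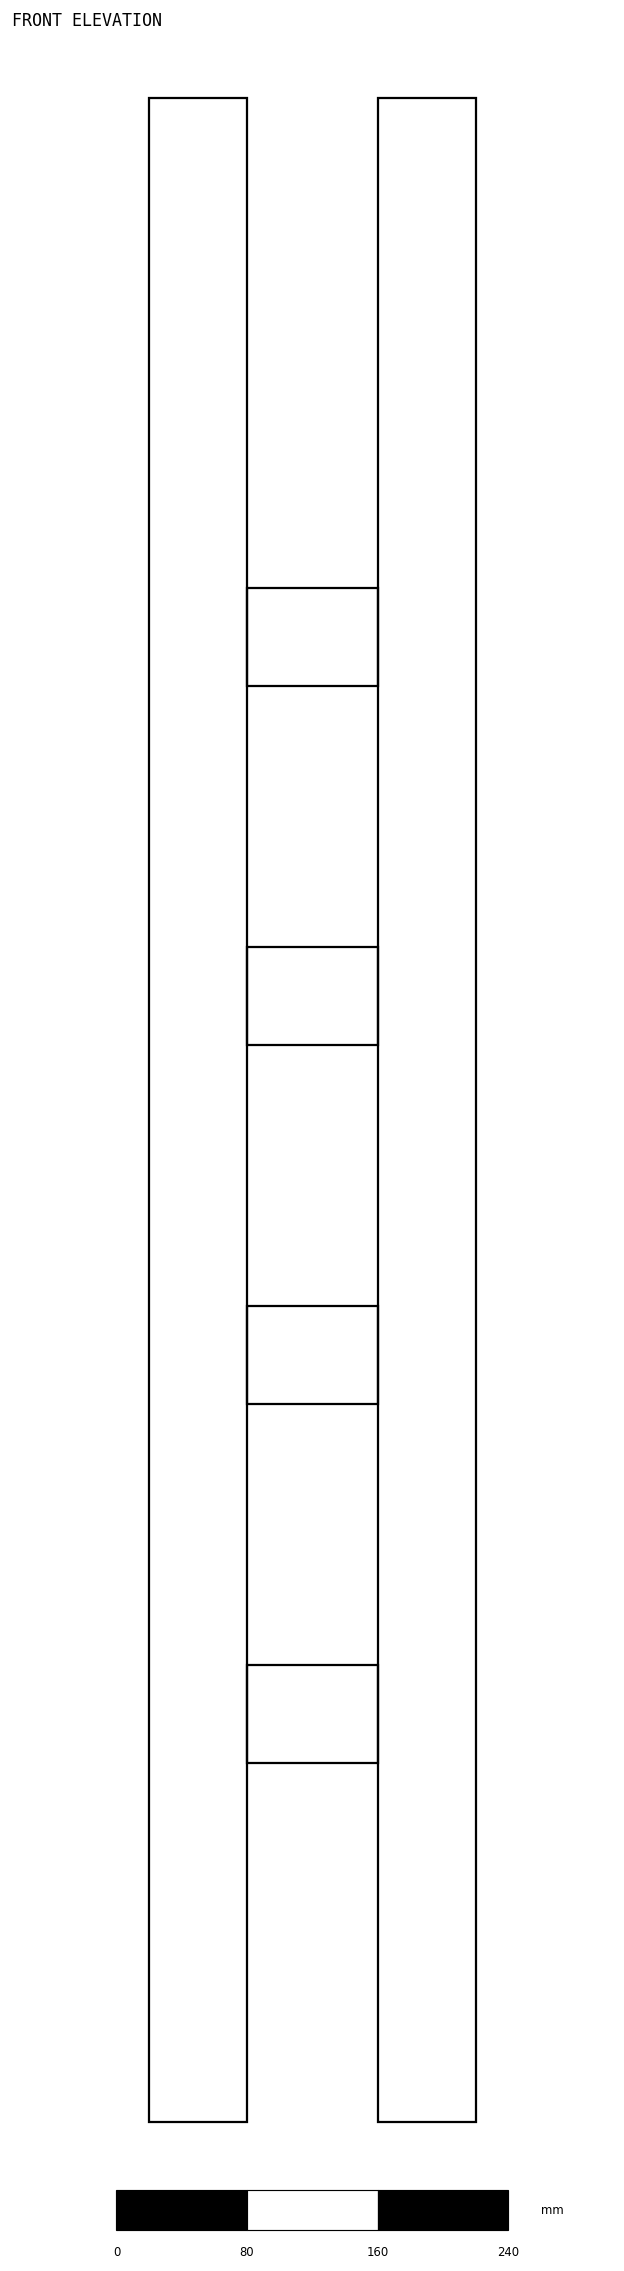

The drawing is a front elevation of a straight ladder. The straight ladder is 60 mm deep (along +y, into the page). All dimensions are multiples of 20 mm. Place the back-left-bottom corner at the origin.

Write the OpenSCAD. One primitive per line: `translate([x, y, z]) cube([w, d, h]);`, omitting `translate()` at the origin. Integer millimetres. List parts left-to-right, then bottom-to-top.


cube([60, 60, 1240]);
translate([60, 0, 220]) cube([80, 60, 60]);
translate([60, 0, 440]) cube([80, 60, 60]);
translate([60, 0, 660]) cube([80, 60, 60]);
translate([60, 0, 880]) cube([80, 60, 60]);
translate([140, 0, 0]) cube([60, 60, 1240]);
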